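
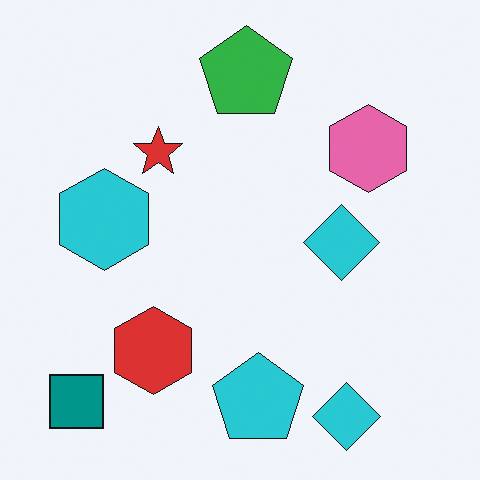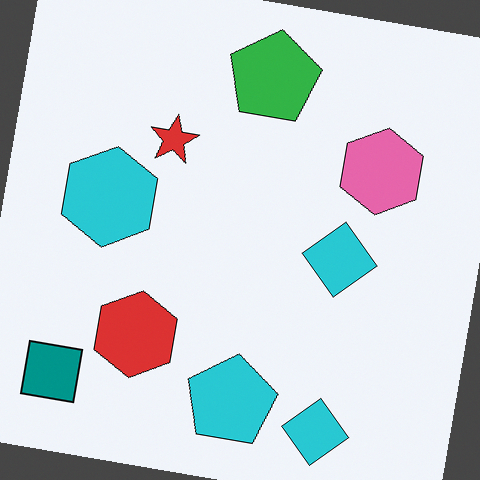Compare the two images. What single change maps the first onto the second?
The image was rotated clockwise by a small amount.

Every shape is tilted by the same angle and the image corners show triangular fill wedges — a whole-image rotation by a non-right angle.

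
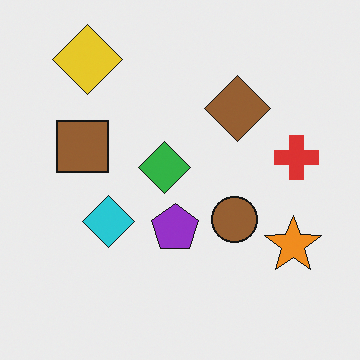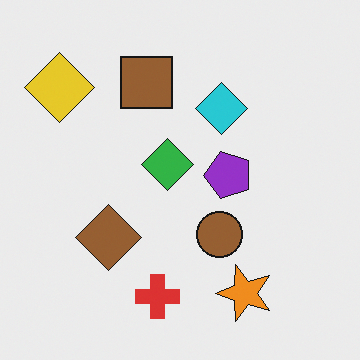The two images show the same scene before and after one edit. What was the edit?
This is the original image transposed (reflected across the top-left ↔ bottom-right diagonal).

Shapes have swapped their row and column positions — what was in the top-right is now in the bottom-left — a diagonal reflection.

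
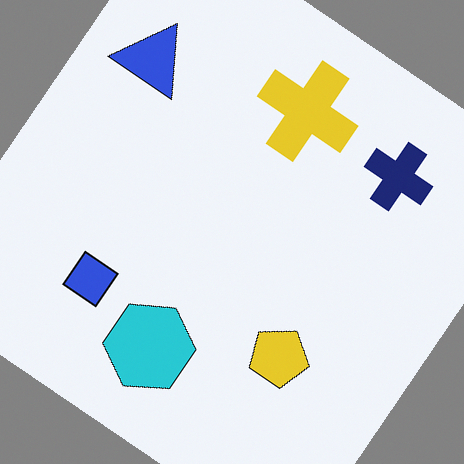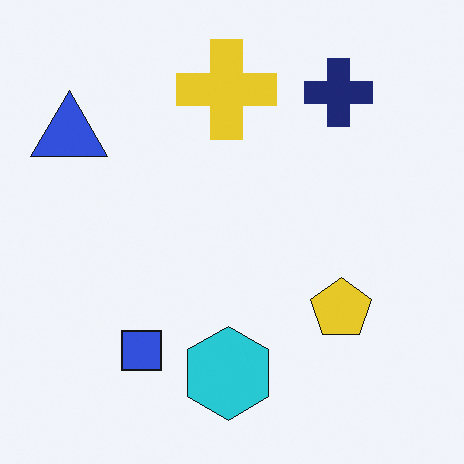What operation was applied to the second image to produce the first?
The first image is the second rotated clockwise by a large amount — several tens of degrees.

Every shape is tilted by the same angle and the image corners show triangular fill wedges — a whole-image rotation by a non-right angle.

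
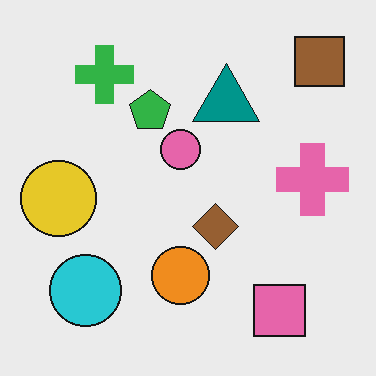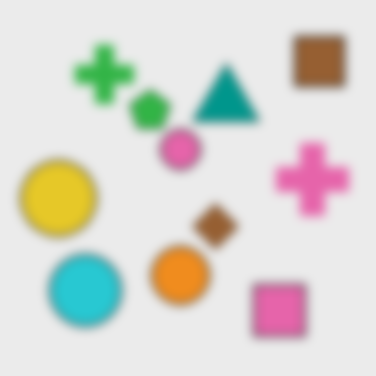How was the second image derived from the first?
The second image is the first strongly gaussian-blurred.

Shape edges and outlines are uniformly softened across the whole image.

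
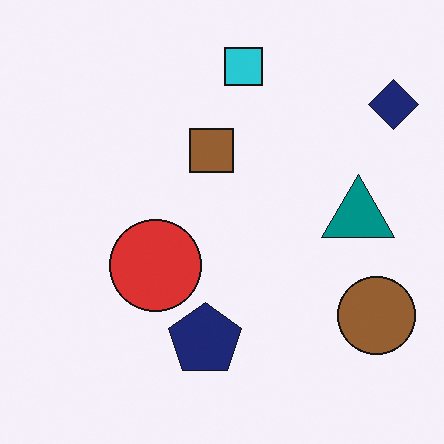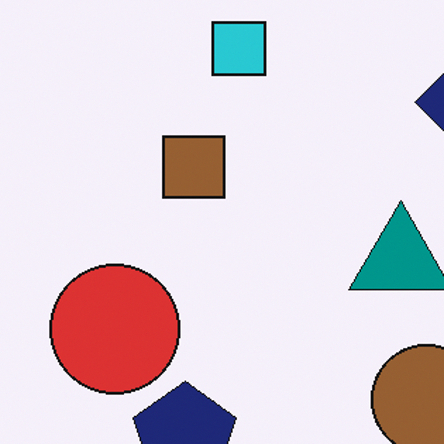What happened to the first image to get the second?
The second image is the first cropped slightly and scaled back up.

The visible shapes are larger and the field of view is narrower; shapes near the original edges may be partly or wholly outside the frame — a crop-and-rescale.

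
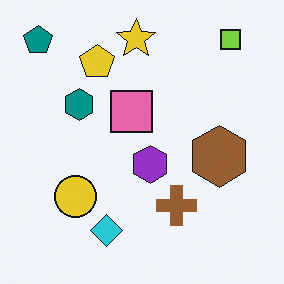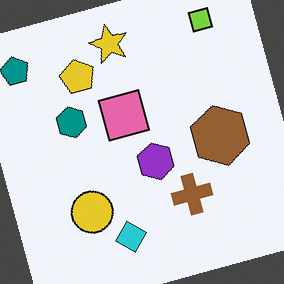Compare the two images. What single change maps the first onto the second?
The image was rotated counter-clockwise by a clearly visible amount.

Every shape is tilted by the same angle and the image corners show triangular fill wedges — a whole-image rotation by a non-right angle.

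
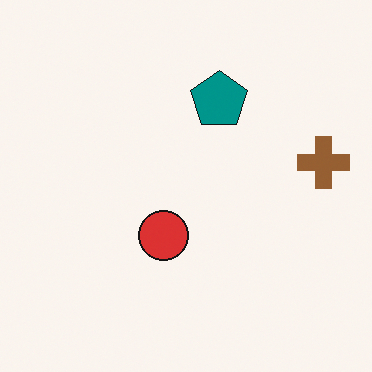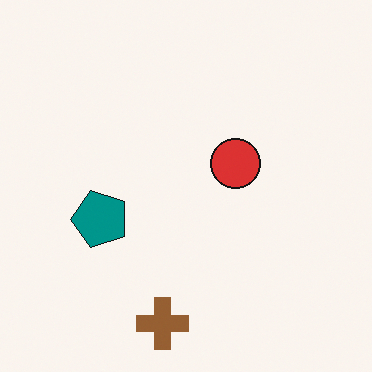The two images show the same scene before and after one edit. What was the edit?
The second image is the first transposed (reflected across the top-left ↔ bottom-right diagonal).

Shapes have swapped their row and column positions — what was in the top-right is now in the bottom-left — a diagonal reflection.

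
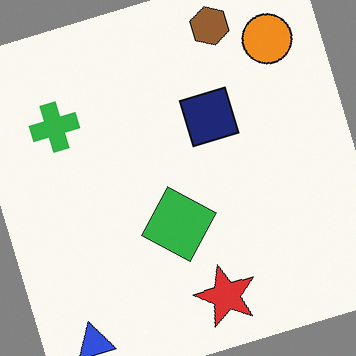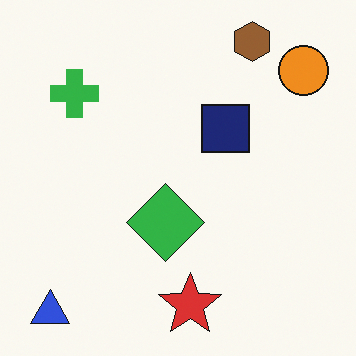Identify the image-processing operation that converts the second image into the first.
It was rotated counter-clockwise by a clearly visible amount.

Every shape is tilted by the same angle and the image corners show triangular fill wedges — a whole-image rotation by a non-right angle.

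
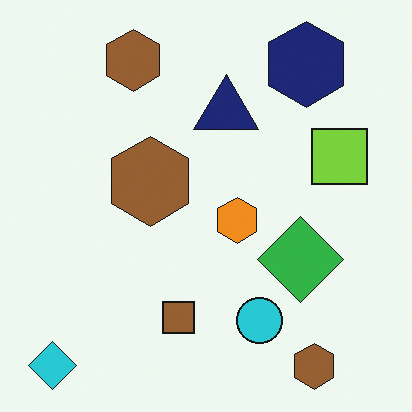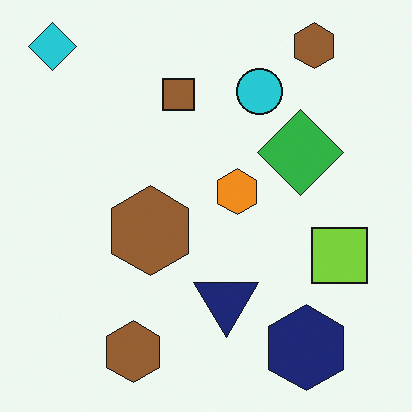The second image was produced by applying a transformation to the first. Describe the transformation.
It was flipped vertically (top ↔ bottom).

The cyan diamond is in the bottom-left of the first image and the top-left of the second — shapes on opposite sides of the horizontal midline have swapped in a mirror flip.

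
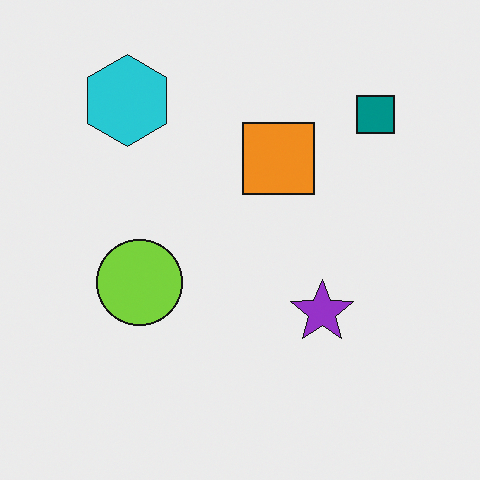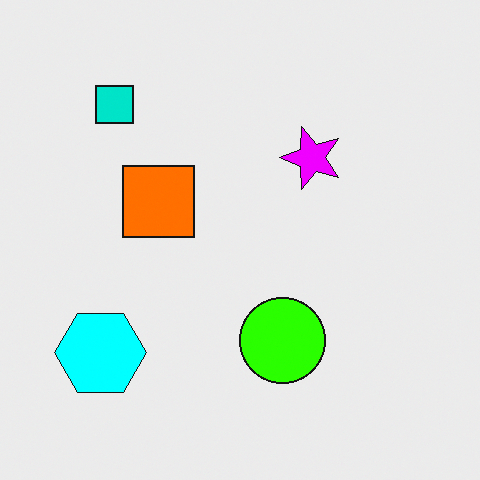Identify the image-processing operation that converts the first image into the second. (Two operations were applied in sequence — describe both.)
The image was rotated 90° counter-clockwise, then heavily oversaturated.

The teal square sits in the top-right of the first image and the top-left of the second — consistent with a whole-image 90° counter-clockwise rotation. All colors are more vivid — a global saturation change.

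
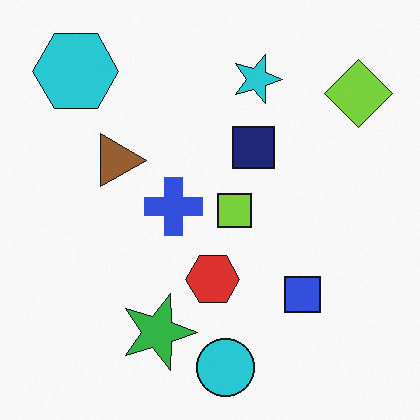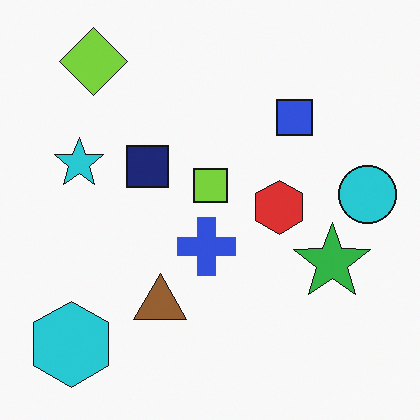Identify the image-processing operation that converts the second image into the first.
The first image is the second rotated 90° clockwise.

The cyan hexagon sits in the bottom-left of the second image and the top-left of the first — consistent with a whole-image 90° clockwise rotation.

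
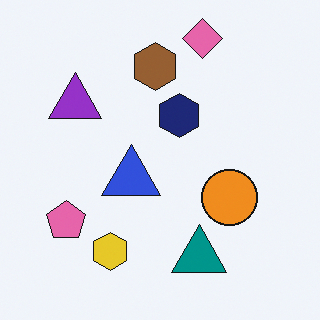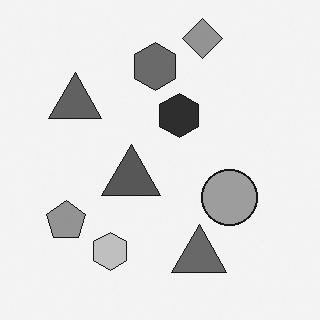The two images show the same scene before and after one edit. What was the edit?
The second image is the first converted to grayscale.

All color is removed — every shape is now a shade of grey.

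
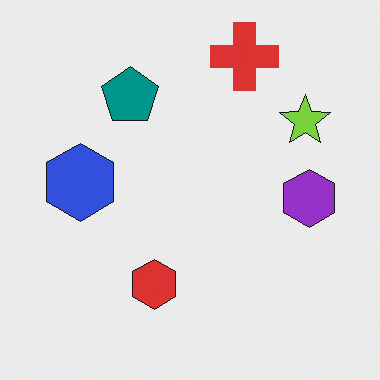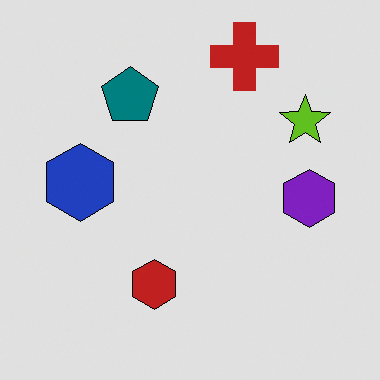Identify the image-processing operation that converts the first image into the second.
Posterized to a reduced palette.

Each flat color has snapped to a coarser quantized level — most visibly, the near-white background has dropped to a flat grey.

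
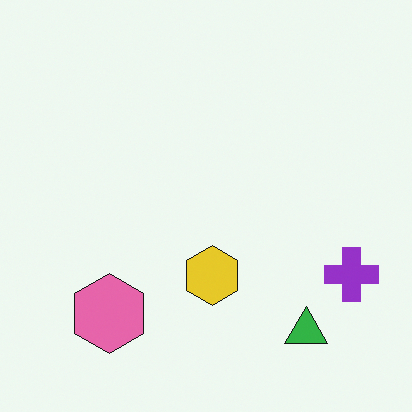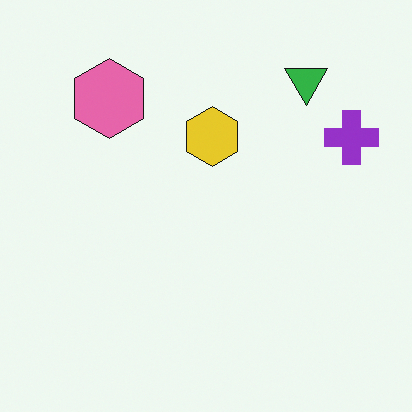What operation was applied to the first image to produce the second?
It was flipped vertically (top ↔ bottom).

The green triangle is in the bottom-right of the first image and the top-right of the second — shapes on opposite sides of the horizontal midline have swapped in a mirror flip.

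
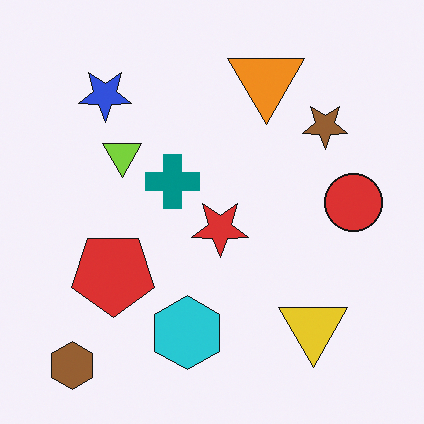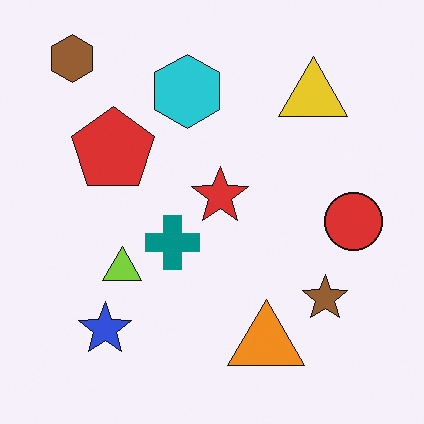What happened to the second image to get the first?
The transformation is: flipped vertically (top ↔ bottom).

The brown hexagon is in the top-left of the second image and the bottom-left of the first — shapes on opposite sides of the horizontal midline have swapped in a mirror flip.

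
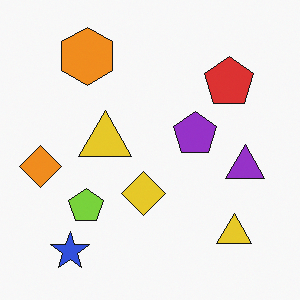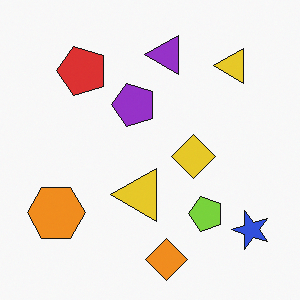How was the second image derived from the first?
It was rotated 90° counter-clockwise.

The blue star sits in the bottom-left of the first image and the bottom-right of the second — consistent with a whole-image 90° counter-clockwise rotation.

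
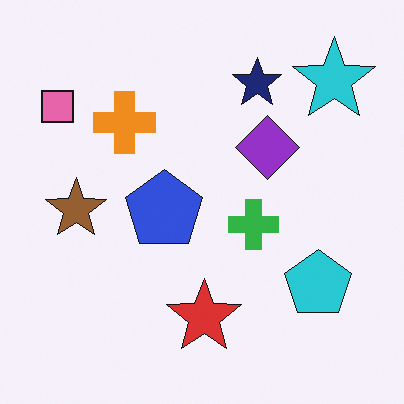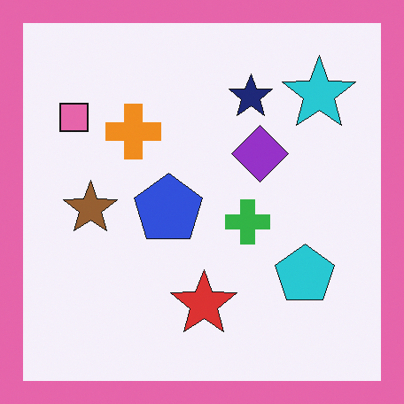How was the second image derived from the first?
The second image is the first framed with a pink border.

A solid pink frame runs around the edge of the second image, with the content slightly shrunk inside it.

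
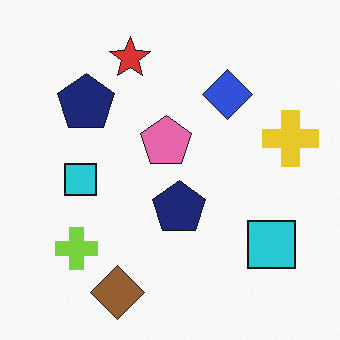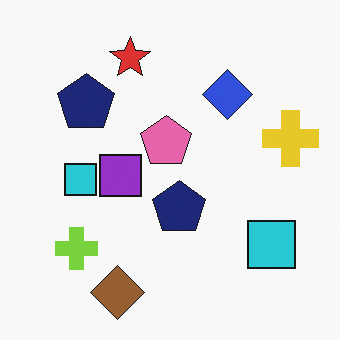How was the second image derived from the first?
This is the original image overlaid with an additional purple square.

A purple square appears in the second image that is absent from the first.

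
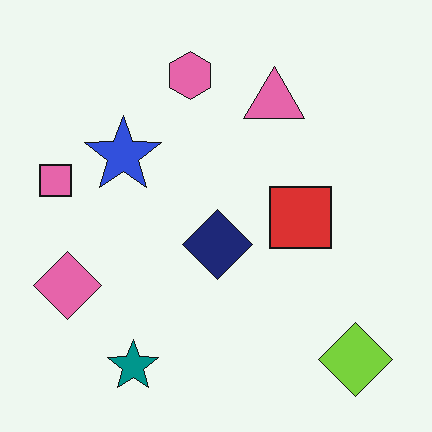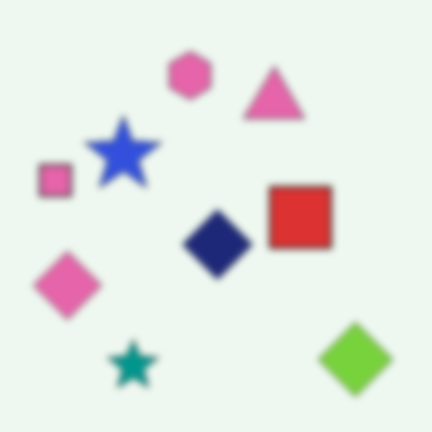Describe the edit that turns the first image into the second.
The second image is the first noticeably gaussian-blurred.

Shape edges and outlines are uniformly softened across the whole image.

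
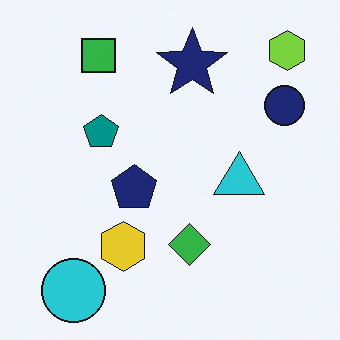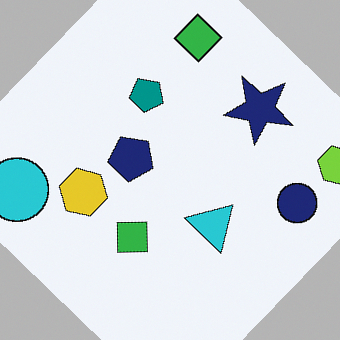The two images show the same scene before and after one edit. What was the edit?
The image was rotated clockwise by a large amount — several tens of degrees.

Every shape is tilted by the same angle and the image corners show triangular fill wedges — a whole-image rotation by a non-right angle.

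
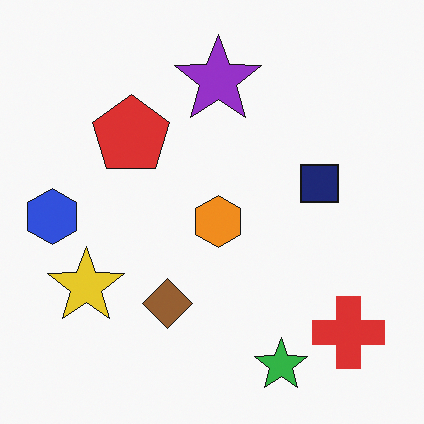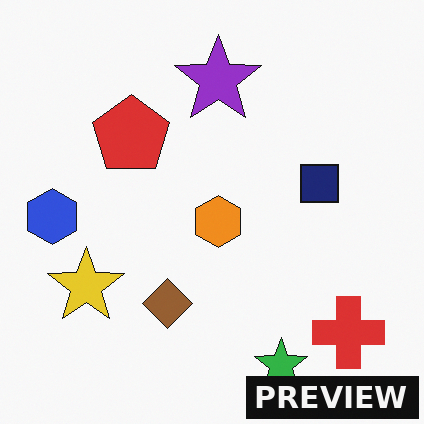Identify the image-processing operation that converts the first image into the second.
Watermarked with the text "PREVIEW" in the lower-right corner.

A dark label reading "PREVIEW" appears in the lower-right corner.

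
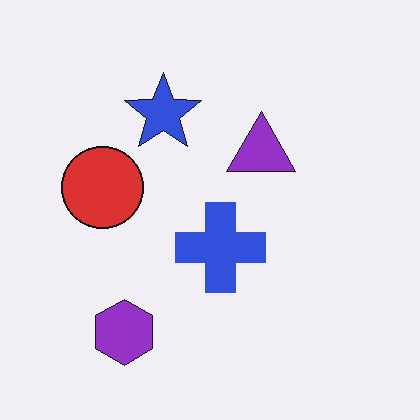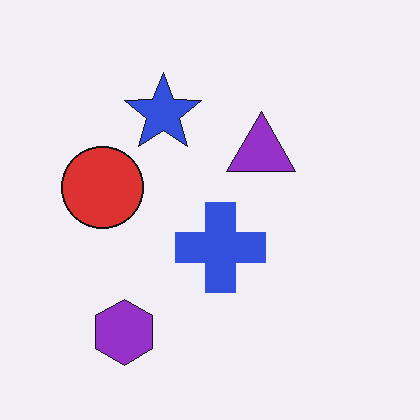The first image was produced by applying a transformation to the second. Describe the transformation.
The transformation is: given moderate JPEG compression.

Blocky 8×8 compression artifacts appear around shape edges and the flat background shows ringing — characteristic JPEG degradation.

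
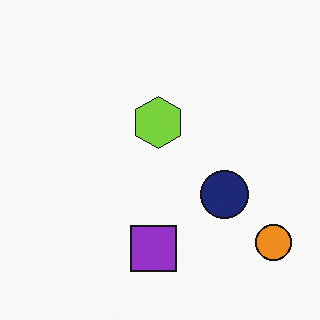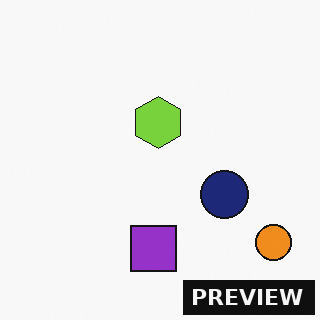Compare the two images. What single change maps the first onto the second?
The transformation is: watermarked with the text "PREVIEW" in the lower-right corner.

A dark label reading "PREVIEW" appears in the lower-right corner.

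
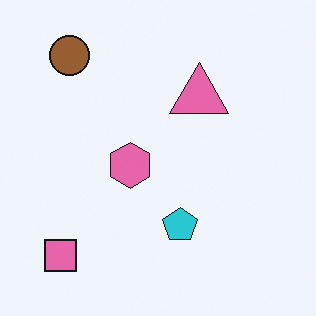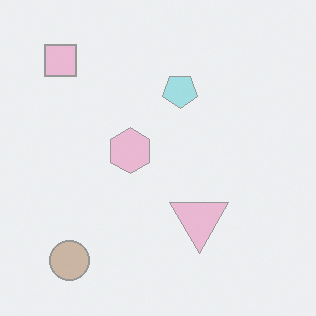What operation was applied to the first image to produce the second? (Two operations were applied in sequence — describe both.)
It was washed out (contrast reduced), then flipped vertically (top ↔ bottom).

Tones are pushed toward mid-grey across the whole image — a global contrast change. The brown circle is in the top-left of the first image and the bottom-left of the second — shapes on opposite sides of the horizontal midline have swapped in a mirror flip.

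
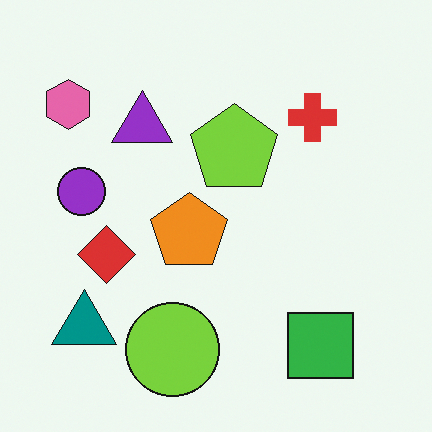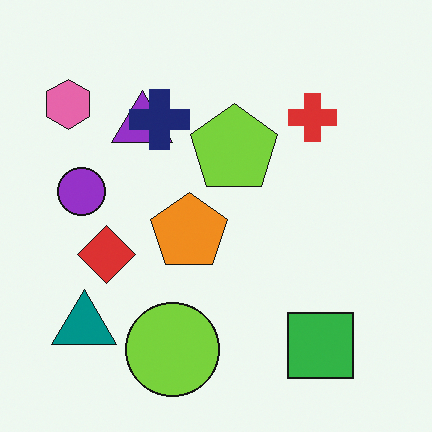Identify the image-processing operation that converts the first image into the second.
The image was overlaid with an additional navy cross.

A navy cross appears in the second image that is absent from the first.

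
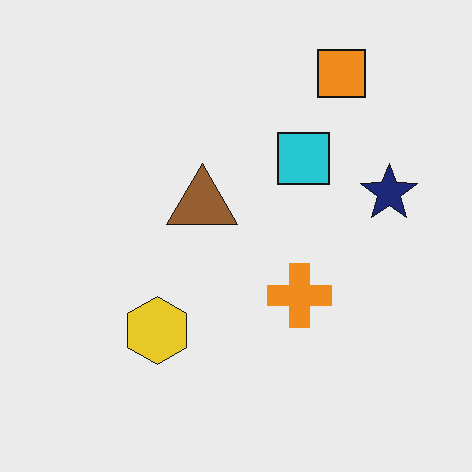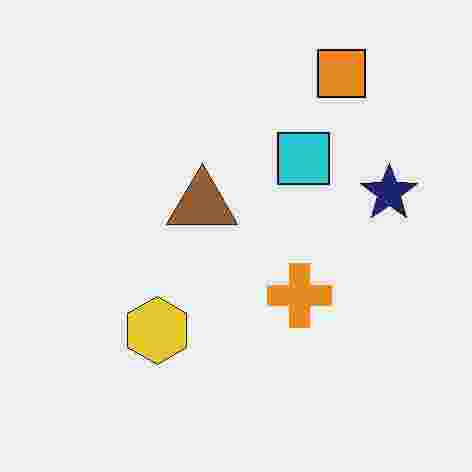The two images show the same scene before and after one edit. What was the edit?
Degraded with heavy JPEG compression.

Blocky 8×8 compression artifacts appear around shape edges and the flat background shows ringing — characteristic JPEG degradation.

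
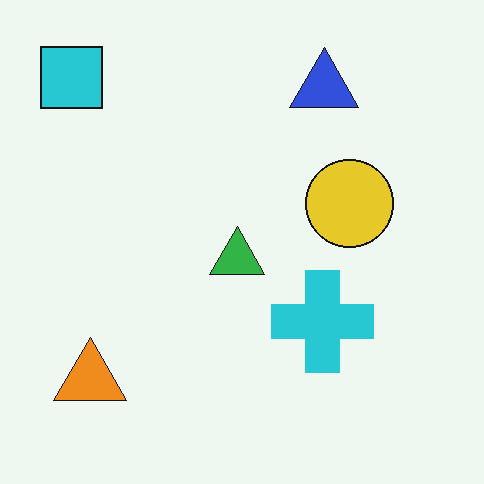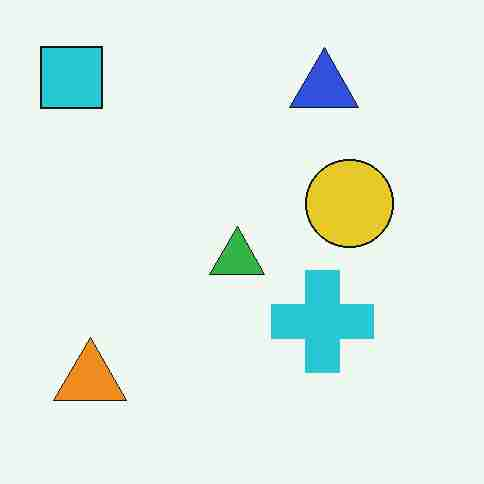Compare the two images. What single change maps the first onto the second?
The second image is the first degraded with heavy JPEG compression.

Blocky 8×8 compression artifacts appear around shape edges and the flat background shows ringing — characteristic JPEG degradation.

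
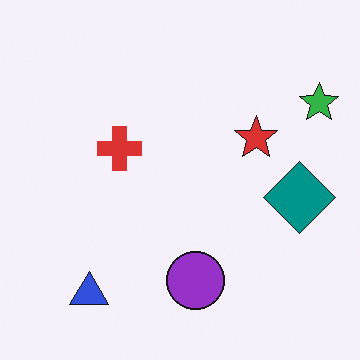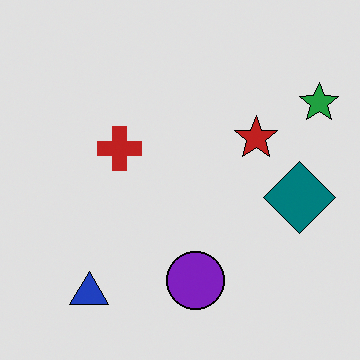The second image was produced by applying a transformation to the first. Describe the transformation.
It was posterized to a reduced palette.

Each flat color has snapped to a coarser quantized level — most visibly, the near-white background has dropped to a flat grey.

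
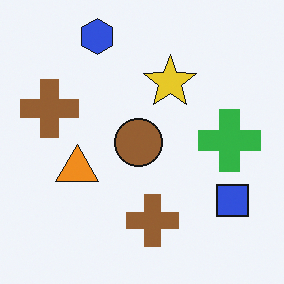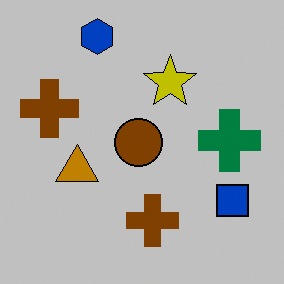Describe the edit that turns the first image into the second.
Aggressively posterized.

Each flat color has snapped to a coarser quantized level — most visibly, the near-white background has dropped to a flat grey.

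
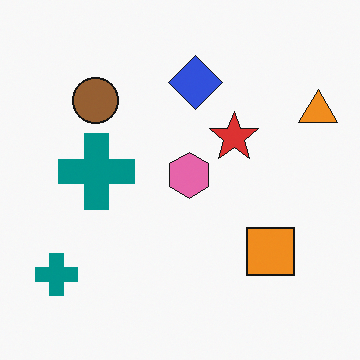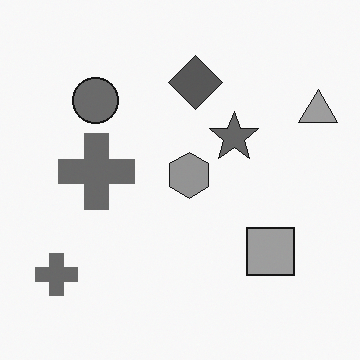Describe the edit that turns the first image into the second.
Converted to grayscale.

All color is removed — every shape is now a shade of grey.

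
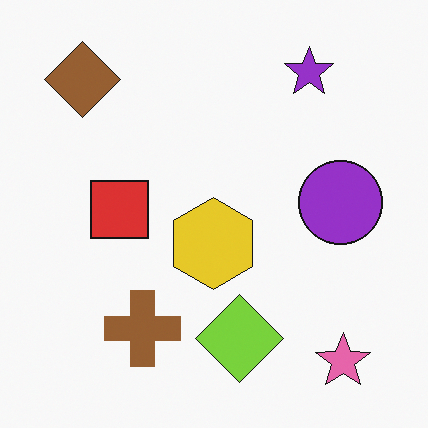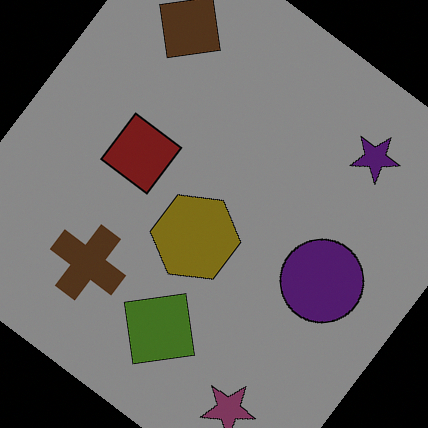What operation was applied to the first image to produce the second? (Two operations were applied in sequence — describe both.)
It was rotated clockwise by a large amount — several tens of degrees, then darkened a lot.

Every shape is tilted by the same angle and the image corners show triangular fill wedges — a whole-image rotation by a non-right angle. Every pixel — background and shapes alike — is uniformly darkened.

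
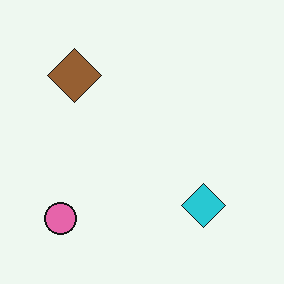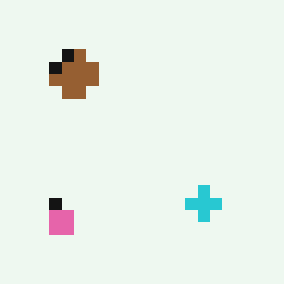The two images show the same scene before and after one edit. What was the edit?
Coarsely pixelated.

Shapes are reduced to large square blocks; fine edges and outlines are lost — a downscale-then-upscale (mosaic) effect.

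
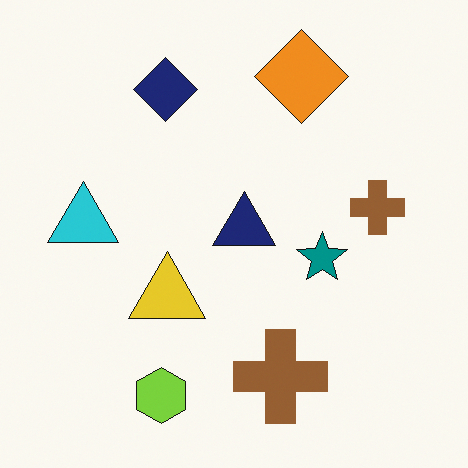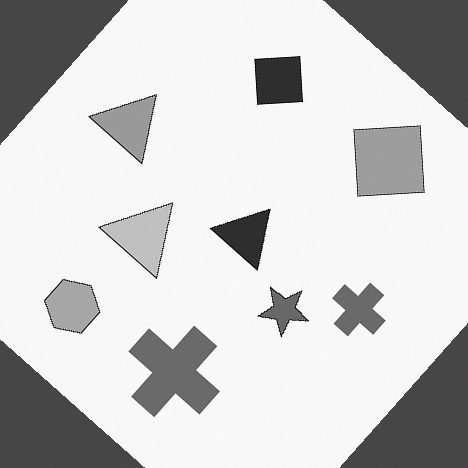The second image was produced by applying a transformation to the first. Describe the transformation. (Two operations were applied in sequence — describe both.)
The second image is the first converted to grayscale, then rotated clockwise by a large amount — several tens of degrees.

All color is removed — every shape is now a shade of grey. Every shape is tilted by the same angle and the image corners show triangular fill wedges — a whole-image rotation by a non-right angle.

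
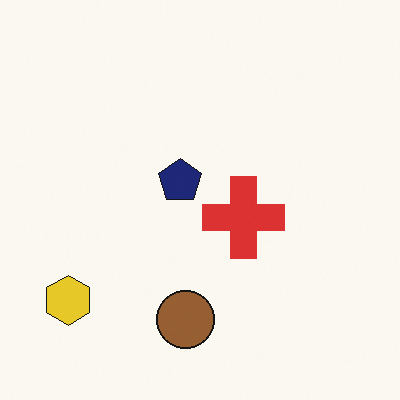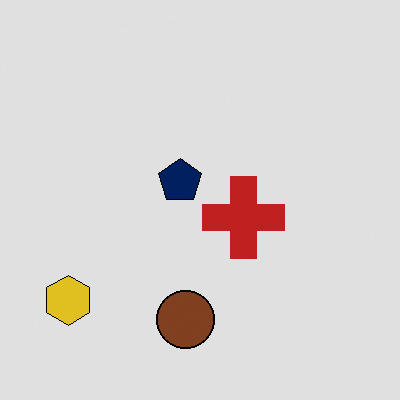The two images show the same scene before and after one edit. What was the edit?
The image was posterized to a reduced palette.

Each flat color has snapped to a coarser quantized level — most visibly, the near-white background has dropped to a flat grey.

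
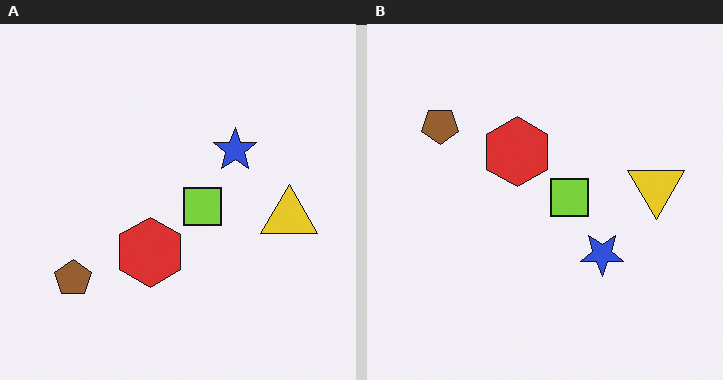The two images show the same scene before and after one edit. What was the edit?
The transformation is: flipped vertically (top ↔ bottom).

The brown pentagon is in the bottom-left of the left (A) image and the top-left of the right (B) — shapes on opposite sides of the horizontal midline have swapped in a mirror flip.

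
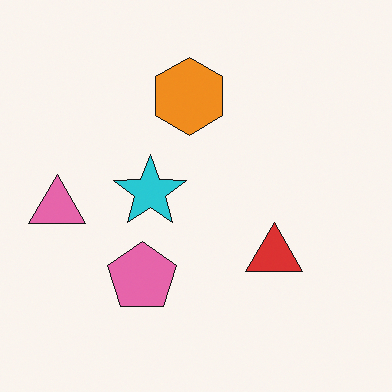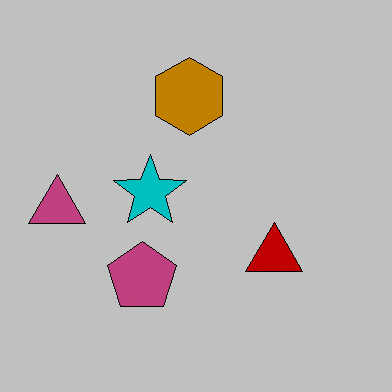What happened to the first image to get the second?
The image was heavily posterized to just a handful of flat colors.

Each flat color has snapped to a coarser quantized level — most visibly, the near-white background has dropped to a flat grey.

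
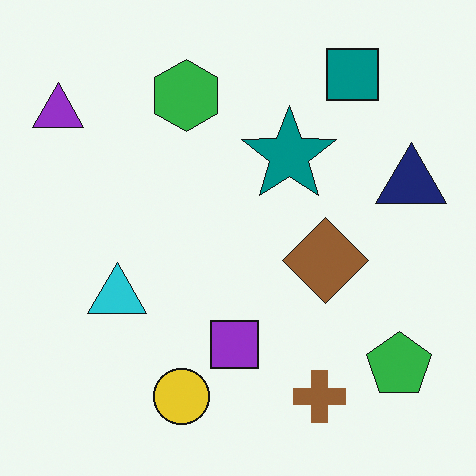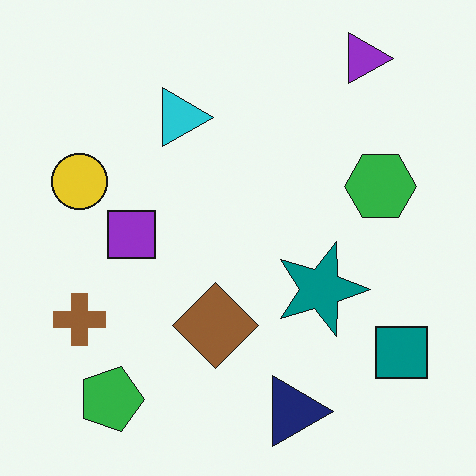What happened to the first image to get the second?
The image was rotated 90° clockwise.

The purple triangle sits in the top-left of the first image and the top-right of the second — consistent with a whole-image 90° clockwise rotation.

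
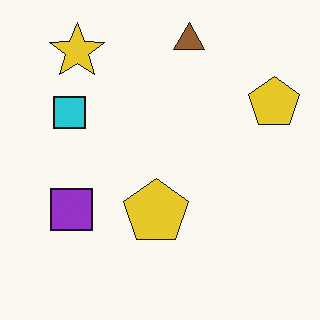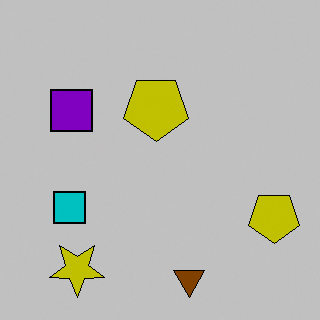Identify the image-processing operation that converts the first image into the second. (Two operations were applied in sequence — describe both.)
It was aggressively posterized, then flipped vertically (top ↔ bottom).

Each flat color has snapped to a coarser quantized level — most visibly, the near-white background has dropped to a flat grey. The brown triangle is in the top of the first image and the bottom of the second — shapes on opposite sides of the horizontal midline have swapped in a mirror flip.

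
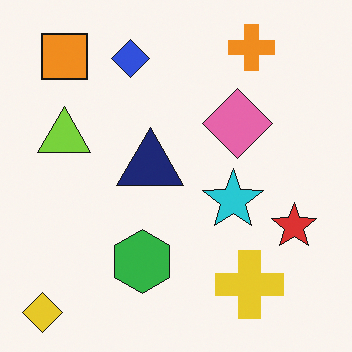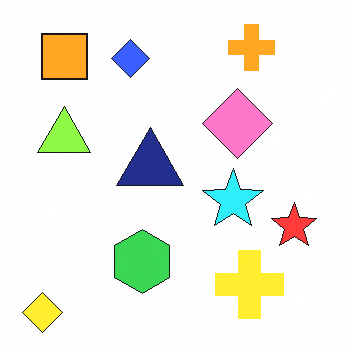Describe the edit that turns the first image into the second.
It was brightened a little.

Every pixel — background and shapes alike — is uniformly brightened.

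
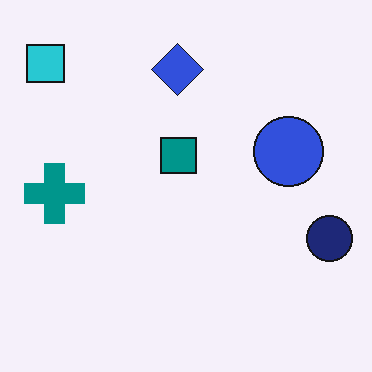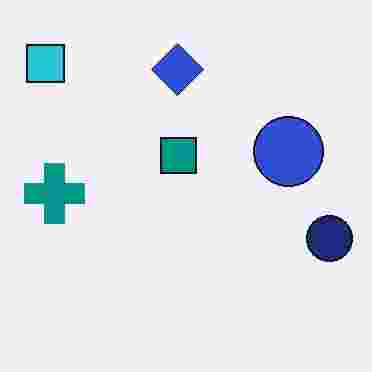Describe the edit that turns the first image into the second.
Heavily JPEG-compressed with obvious blocking artifacts.

Blocky 8×8 compression artifacts appear around shape edges and the flat background shows ringing — characteristic JPEG degradation.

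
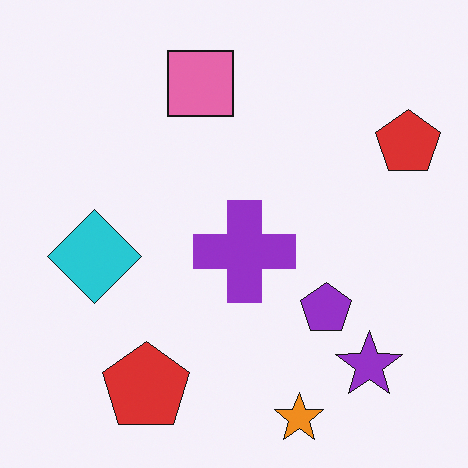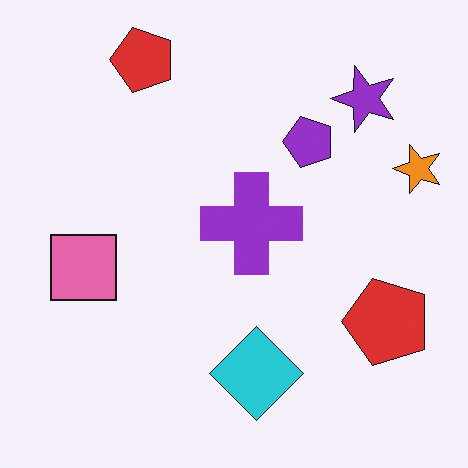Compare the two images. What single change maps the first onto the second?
The transformation is: rotated 90° counter-clockwise.

The orange star sits in the bottom of the first image and the right of the second — consistent with a whole-image 90° counter-clockwise rotation.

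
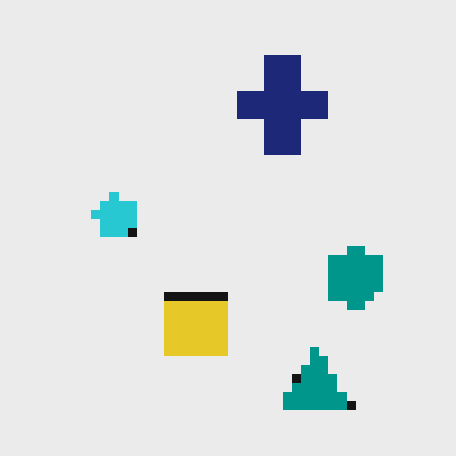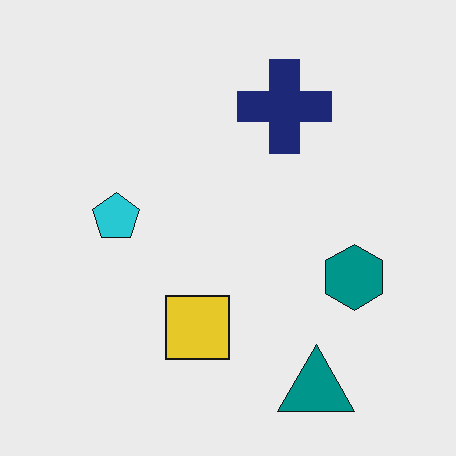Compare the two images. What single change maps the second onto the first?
It was coarsely pixelated.

Shapes are reduced to large square blocks; fine edges and outlines are lost — a downscale-then-upscale (mosaic) effect.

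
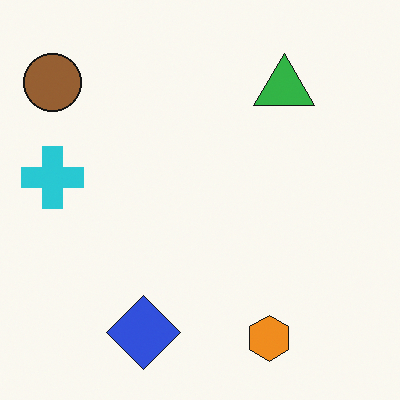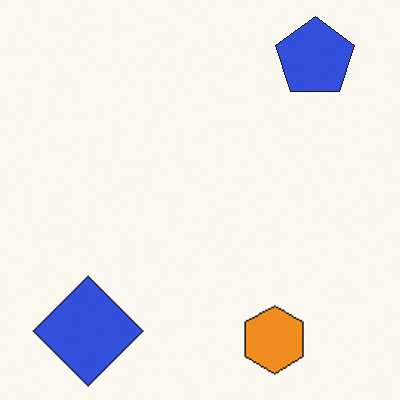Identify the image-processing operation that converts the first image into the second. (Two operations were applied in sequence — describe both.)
Cropped to a modestly smaller region and rescaled, then overlaid with an additional blue pentagon.

The visible shapes are larger and the field of view is narrower; shapes near the original edges may be partly or wholly outside the frame — a crop-and-rescale. A blue pentagon appears in the second image that is absent from the first.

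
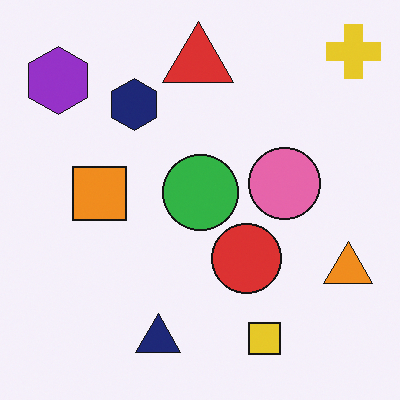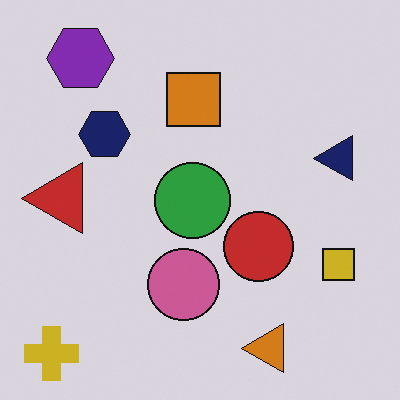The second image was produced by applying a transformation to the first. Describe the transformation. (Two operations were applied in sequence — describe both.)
Darkened a little, then transposed (reflected across the top-left ↔ bottom-right diagonal).

Every pixel — background and shapes alike — is uniformly darkened. Shapes have swapped their row and column positions — what was in the top-right is now in the bottom-left — a diagonal reflection.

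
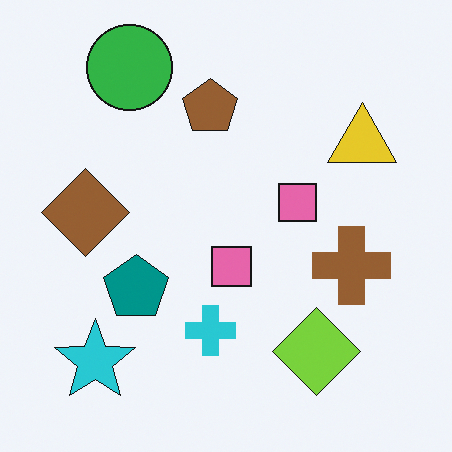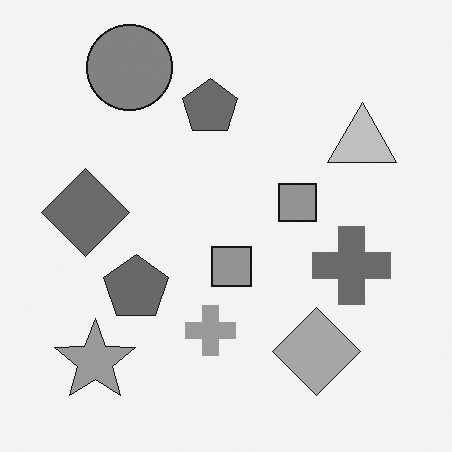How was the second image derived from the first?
This is the original image converted to grayscale.

All color is removed — every shape is now a shade of grey.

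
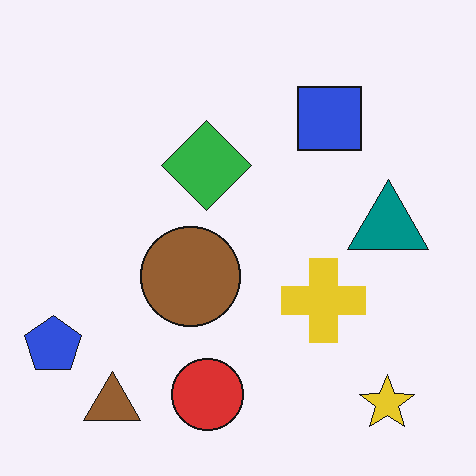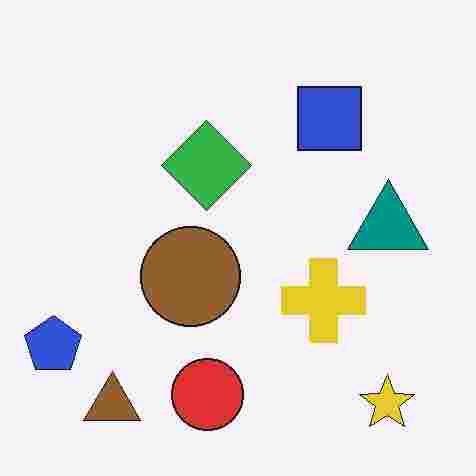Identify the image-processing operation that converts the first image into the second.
It was degraded with heavy JPEG compression.

Blocky 8×8 compression artifacts appear around shape edges and the flat background shows ringing — characteristic JPEG degradation.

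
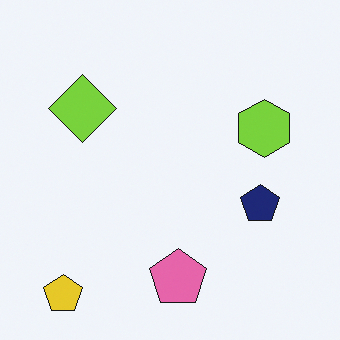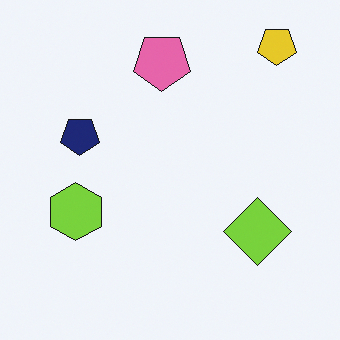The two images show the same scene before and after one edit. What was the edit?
It was rotated 180°.

The yellow pentagon sits in the bottom-left of the first image and the top-right of the second — consistent with a whole-image 180° rotation.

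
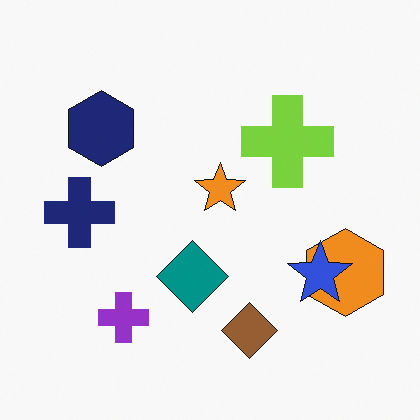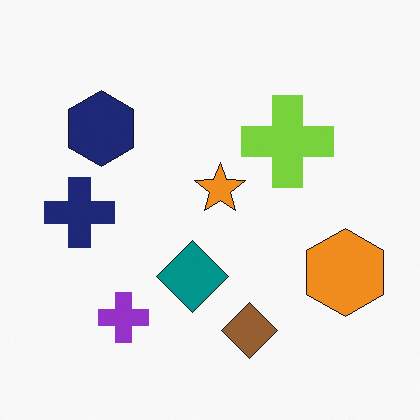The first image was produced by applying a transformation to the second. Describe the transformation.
The transformation is: overlaid with an additional blue star.

A blue star appears in the first image that is absent from the second.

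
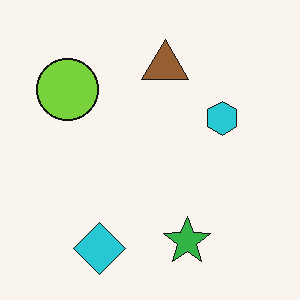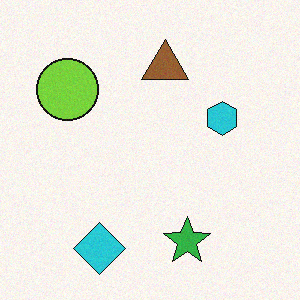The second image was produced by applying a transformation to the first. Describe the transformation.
This is the original image degraded with a light layer of grain.

Random speckle covers the whole image, including the flat background.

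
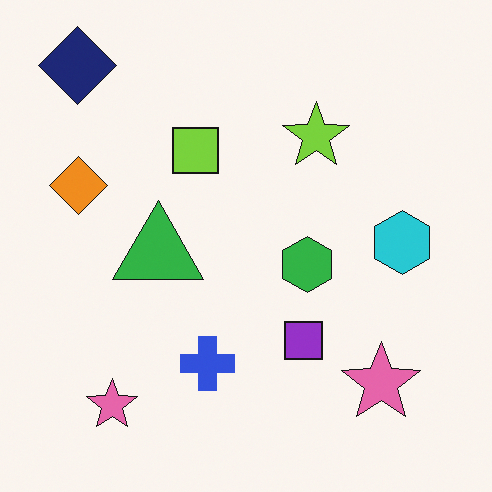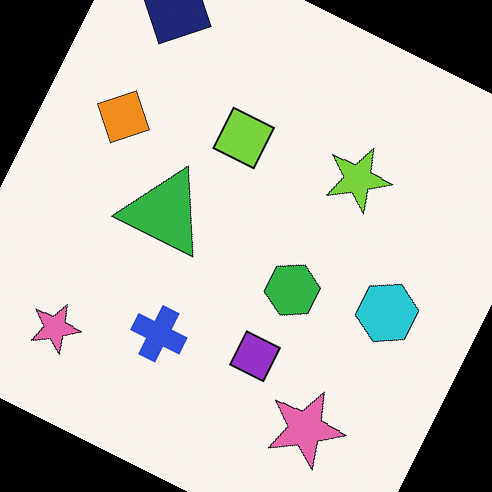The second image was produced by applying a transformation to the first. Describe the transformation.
The transformation is: rotated clockwise by a clearly visible amount.

Every shape is tilted by the same angle and the image corners show triangular fill wedges — a whole-image rotation by a non-right angle.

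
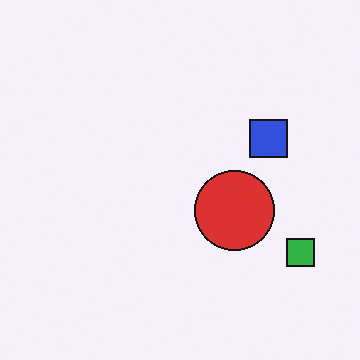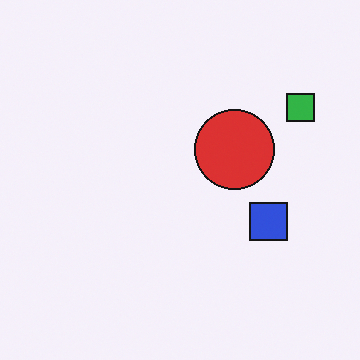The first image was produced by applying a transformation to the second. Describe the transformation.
This is the original image flipped vertically (top ↔ bottom).

The green square is in the top-right of the second image and the bottom-right of the first — shapes on opposite sides of the horizontal midline have swapped in a mirror flip.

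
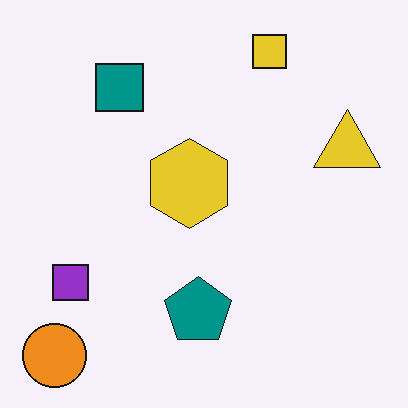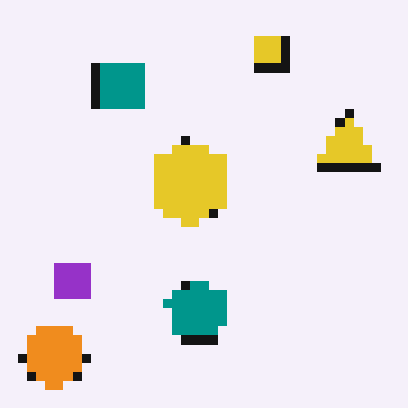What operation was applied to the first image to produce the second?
Heavily pixelated into large blocks.

Shapes are reduced to large square blocks; fine edges and outlines are lost — a downscale-then-upscale (mosaic) effect.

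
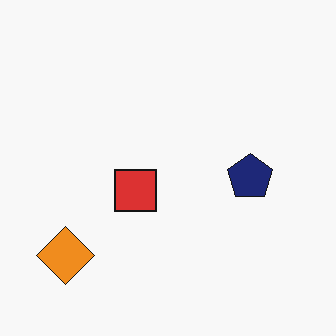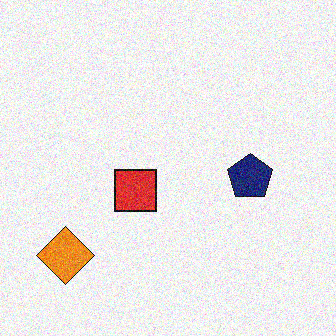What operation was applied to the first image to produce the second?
The transformation is: degraded with visible gaussian noise.

Random speckle covers the whole image, including the flat background.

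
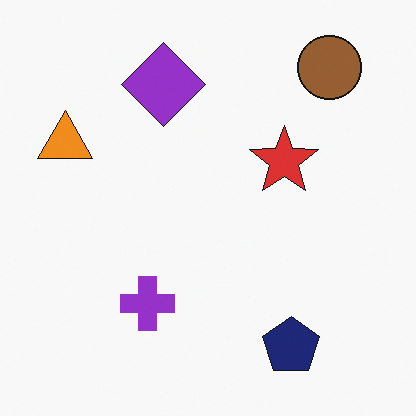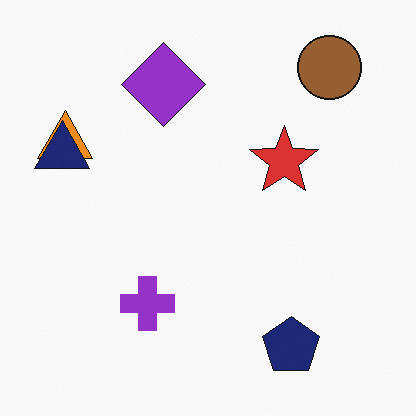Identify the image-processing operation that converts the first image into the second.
This is the original image overlaid with an additional navy triangle.

A navy triangle appears in the second image that is absent from the first.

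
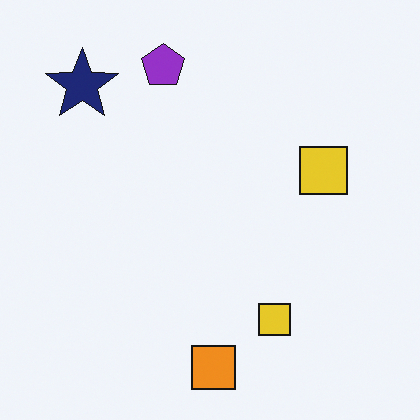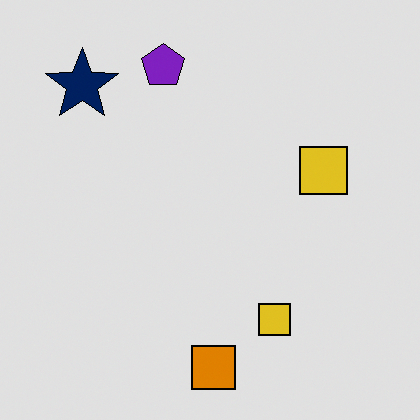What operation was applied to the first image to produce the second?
The second image is the first posterized to a reduced palette.

Each flat color has snapped to a coarser quantized level — most visibly, the near-white background has dropped to a flat grey.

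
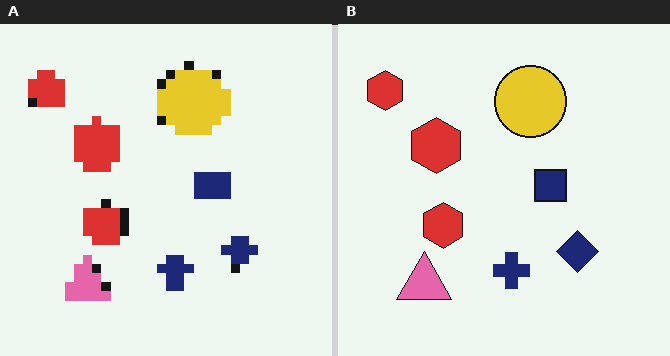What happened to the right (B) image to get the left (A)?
Heavily pixelated into large blocks.

Shapes are reduced to large square blocks; fine edges and outlines are lost — a downscale-then-upscale (mosaic) effect.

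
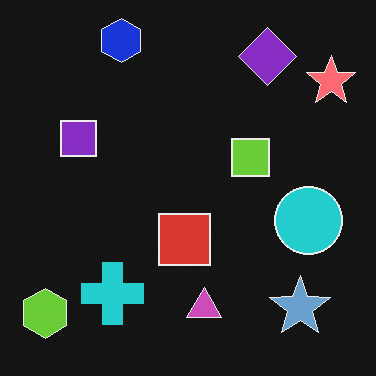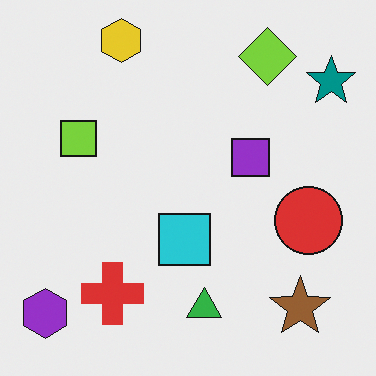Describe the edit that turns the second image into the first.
The transformation is: color-inverted (negative).

The light background has become dark and every shape's color is its complement — a photographic negative.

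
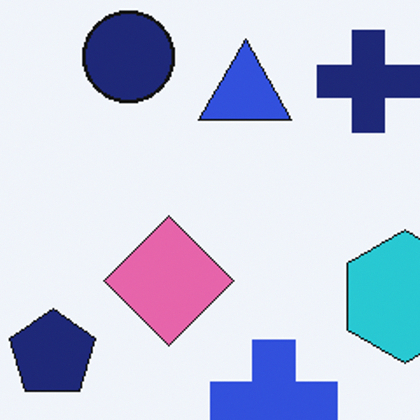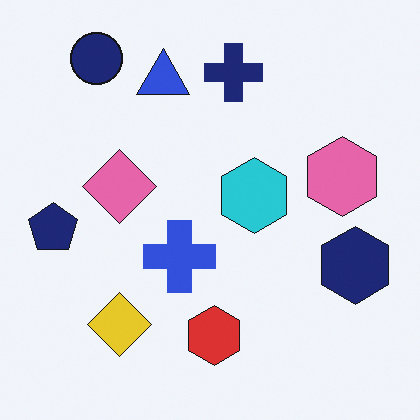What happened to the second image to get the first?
The transformation is: cropped to a noticeably smaller region and rescaled.

The visible shapes are larger and the field of view is narrower; shapes near the original edges may be partly or wholly outside the frame — a crop-and-rescale.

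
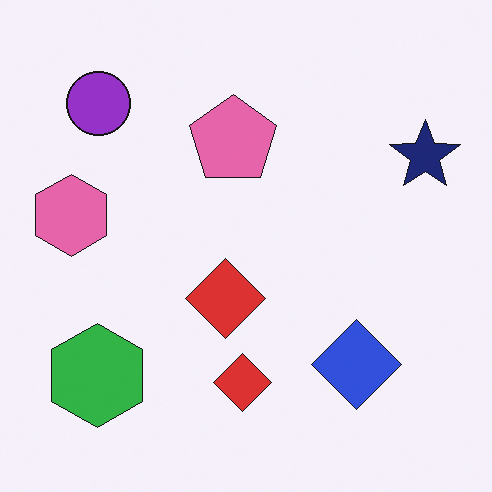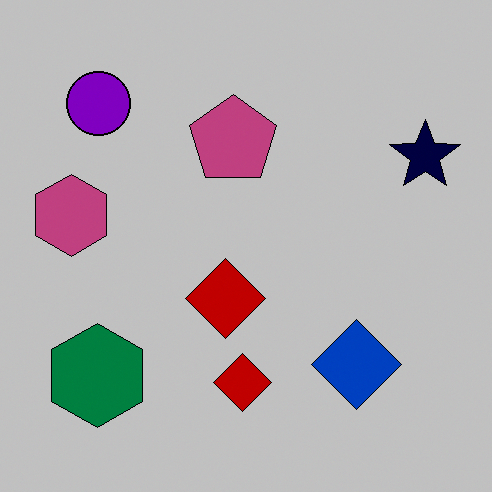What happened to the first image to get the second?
This is the original image heavily posterized to just a handful of flat colors.

Each flat color has snapped to a coarser quantized level — most visibly, the near-white background has dropped to a flat grey.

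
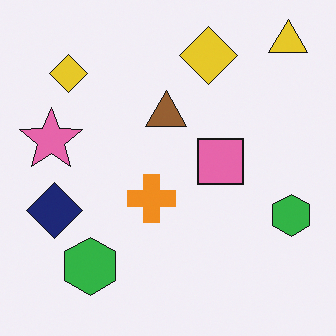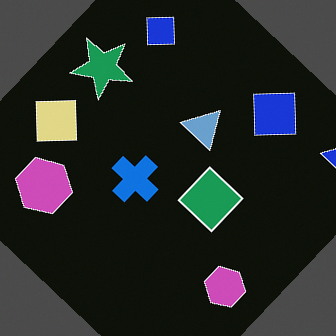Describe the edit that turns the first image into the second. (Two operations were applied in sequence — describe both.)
This is the original image rotated clockwise by a large amount — several tens of degrees, then color-inverted (negative).

Every shape is tilted by the same angle and the image corners show triangular fill wedges — a whole-image rotation by a non-right angle. The light background has become dark and every shape's color is its complement — a photographic negative.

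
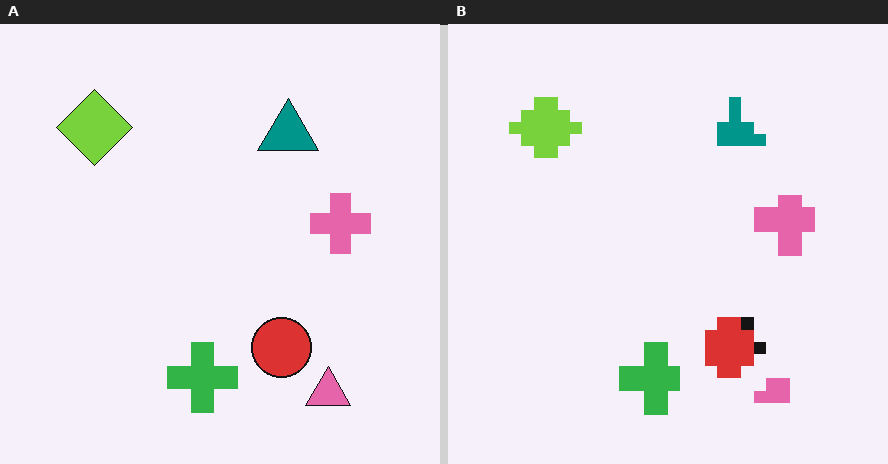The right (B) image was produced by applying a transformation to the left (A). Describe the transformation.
This is the original image coarsely pixelated.

Shapes are reduced to large square blocks; fine edges and outlines are lost — a downscale-then-upscale (mosaic) effect.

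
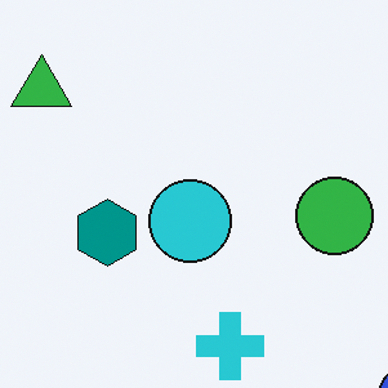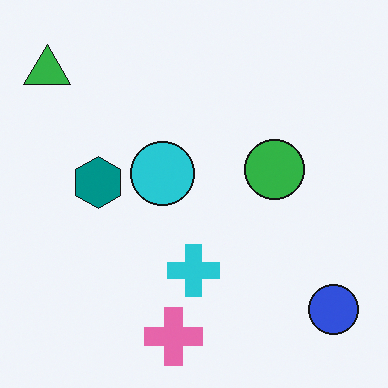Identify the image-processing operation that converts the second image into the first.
The first image is the second cropped slightly and scaled back up.

The visible shapes are larger and the field of view is narrower; shapes near the original edges may be partly or wholly outside the frame — a crop-and-rescale.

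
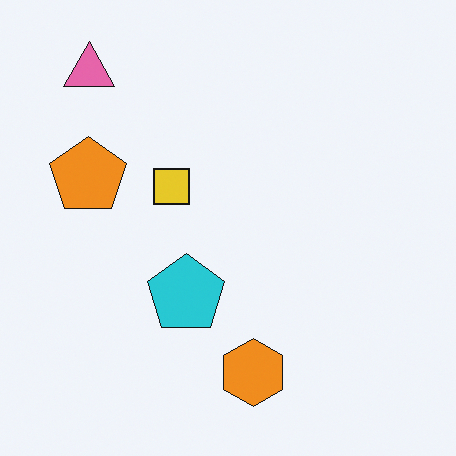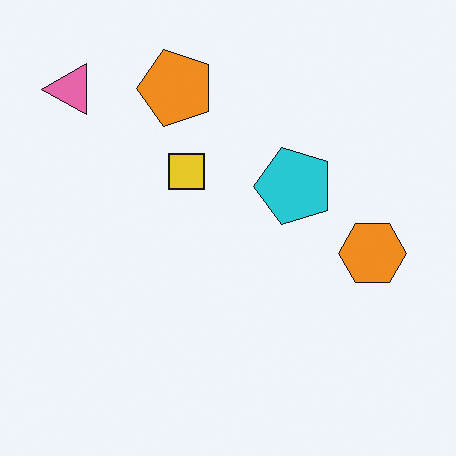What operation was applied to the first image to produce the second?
The transformation is: transposed (reflected across the top-left ↔ bottom-right diagonal).

Shapes have swapped their row and column positions — what was in the top-right is now in the bottom-left — a diagonal reflection.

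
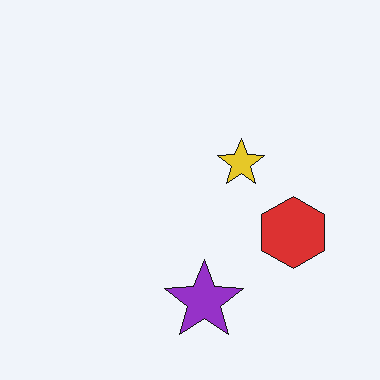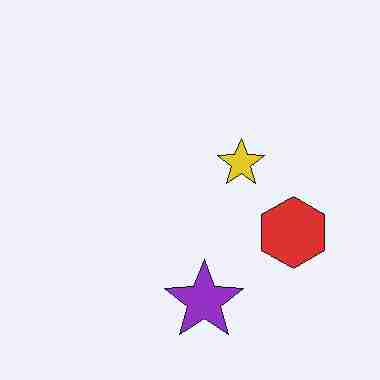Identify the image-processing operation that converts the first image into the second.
This is the original image degraded with heavy JPEG compression.

Blocky 8×8 compression artifacts appear around shape edges and the flat background shows ringing — characteristic JPEG degradation.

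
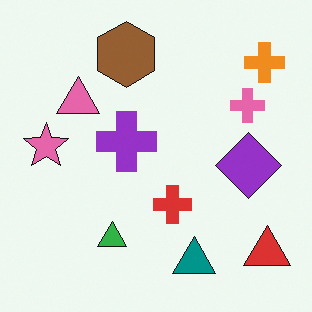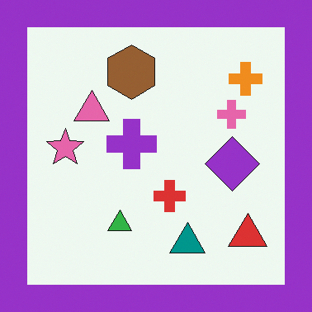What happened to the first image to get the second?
It was framed with a purple border.

A solid purple frame runs around the edge of the second image, with the content slightly shrunk inside it.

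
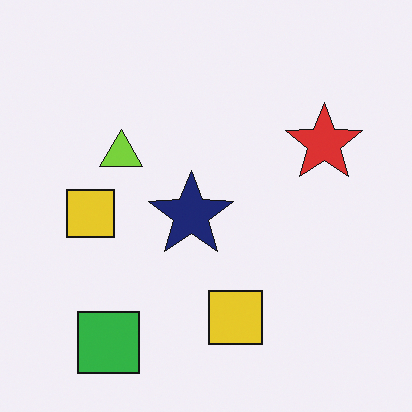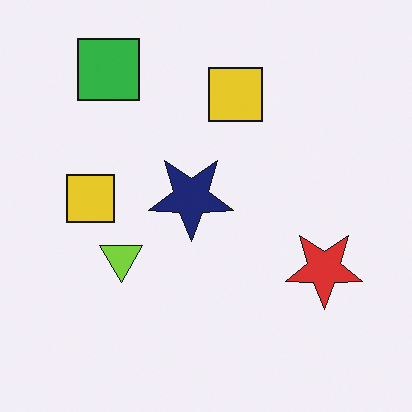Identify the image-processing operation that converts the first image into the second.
The second image is the first flipped vertically (top ↔ bottom).

The green square is in the bottom-left of the first image and the top-left of the second — shapes on opposite sides of the horizontal midline have swapped in a mirror flip.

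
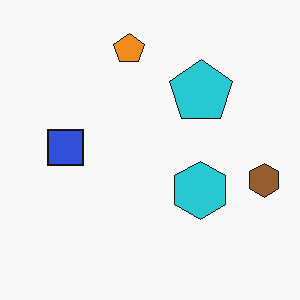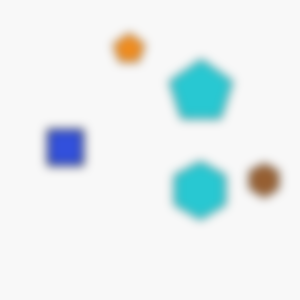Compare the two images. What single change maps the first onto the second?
This is the original image heavily blurred.

Shape edges and outlines are uniformly softened across the whole image.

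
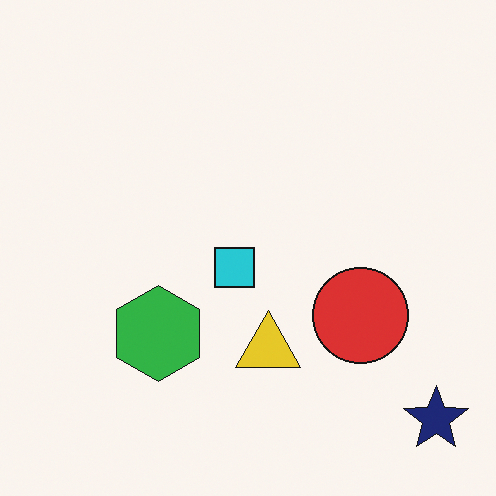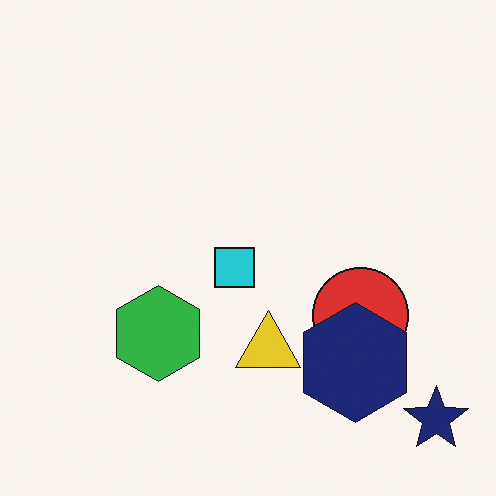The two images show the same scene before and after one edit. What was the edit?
The second image is the first overlaid with an additional navy hexagon.

A navy hexagon appears in the second image that is absent from the first.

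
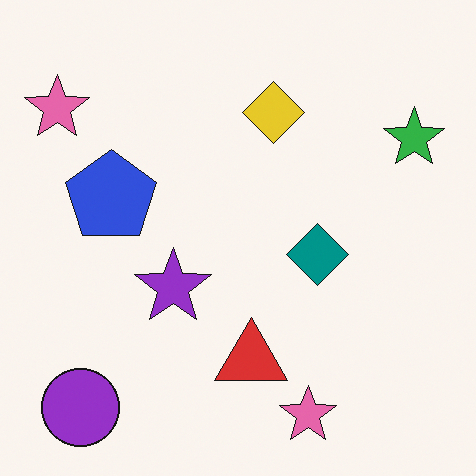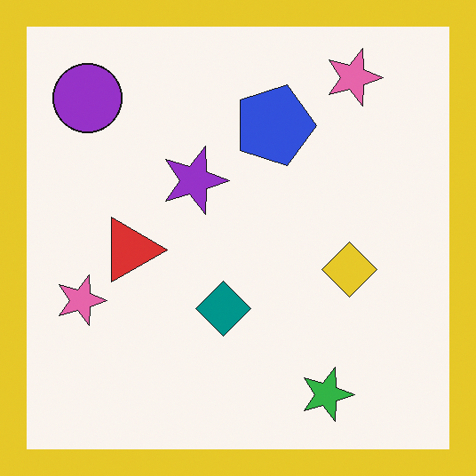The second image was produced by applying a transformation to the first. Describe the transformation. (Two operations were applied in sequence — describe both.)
The transformation is: rotated 90° clockwise, then framed with a yellow border.

The purple circle sits in the bottom-left of the first image and the top-left of the second — consistent with a whole-image 90° clockwise rotation. A solid yellow frame runs around the edge of the second image, with the content slightly shrunk inside it.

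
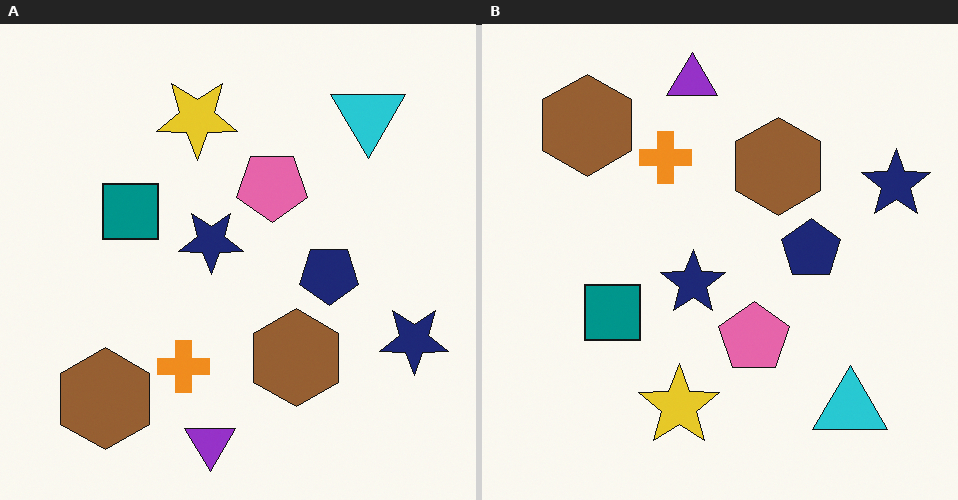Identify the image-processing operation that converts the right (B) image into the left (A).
The image was flipped vertically (top ↔ bottom).

The purple triangle is in the top of the right (B) image and the bottom of the left (A) — shapes on opposite sides of the horizontal midline have swapped in a mirror flip.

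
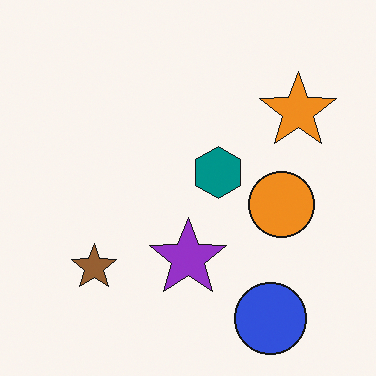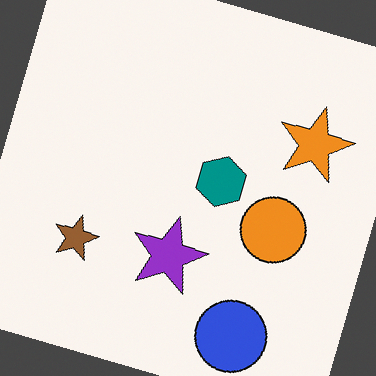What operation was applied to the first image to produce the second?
Rotated clockwise by a moderate amount.

Every shape is tilted by the same angle and the image corners show triangular fill wedges — a whole-image rotation by a non-right angle.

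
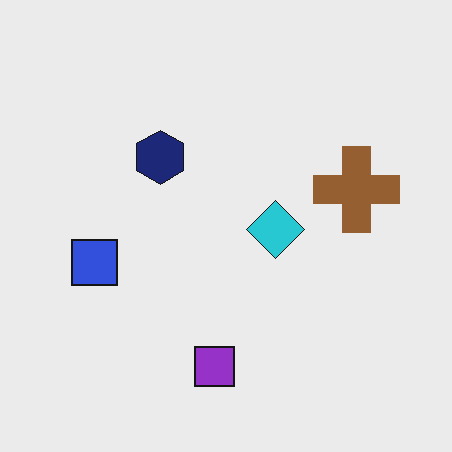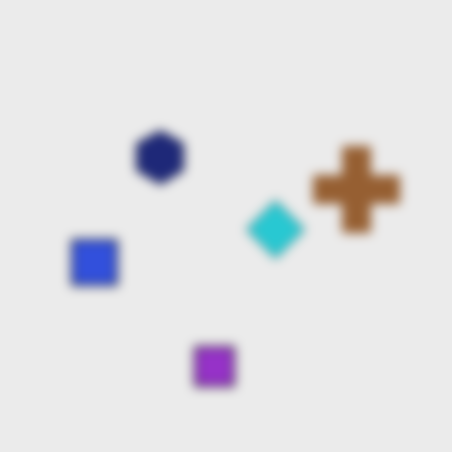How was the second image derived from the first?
The transformation is: heavily blurred.

Shape edges and outlines are uniformly softened across the whole image.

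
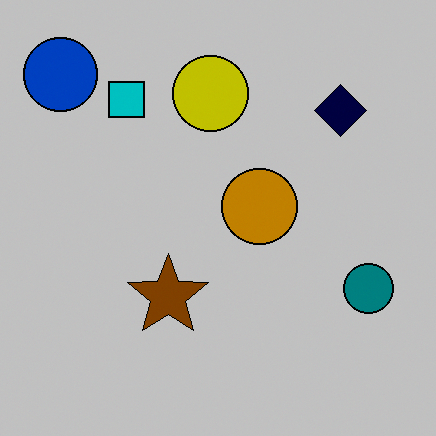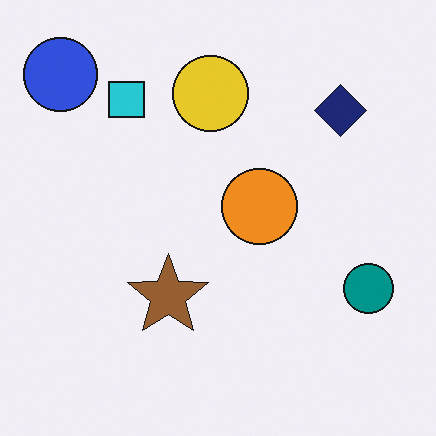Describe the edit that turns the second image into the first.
It was heavily posterized to just a handful of flat colors.

Each flat color has snapped to a coarser quantized level — most visibly, the near-white background has dropped to a flat grey.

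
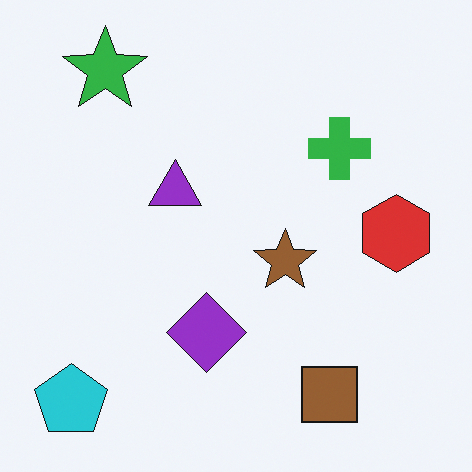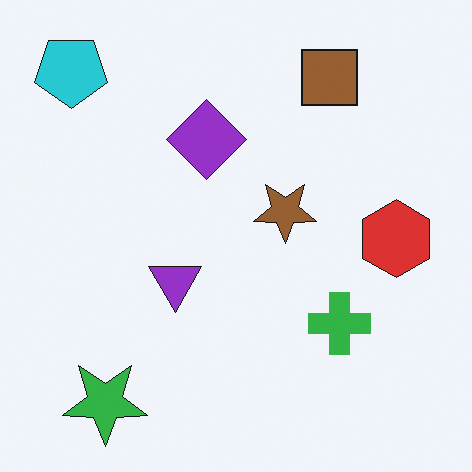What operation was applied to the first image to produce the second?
This is the original image flipped vertically (top ↔ bottom).

The green star is in the top-left of the first image and the bottom-left of the second — shapes on opposite sides of the horizontal midline have swapped in a mirror flip.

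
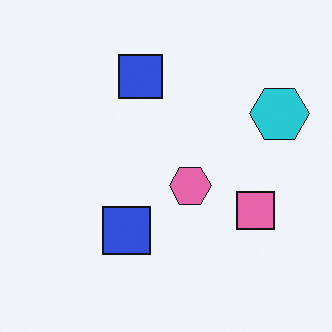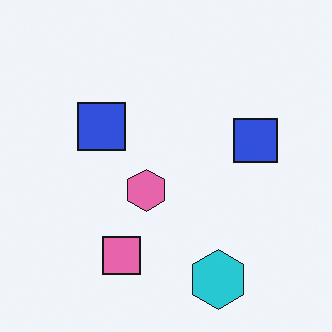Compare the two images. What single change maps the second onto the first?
The transformation is: rotated 90° counter-clockwise.

The cyan hexagon sits in the bottom of the second image and the right of the first — consistent with a whole-image 90° counter-clockwise rotation.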